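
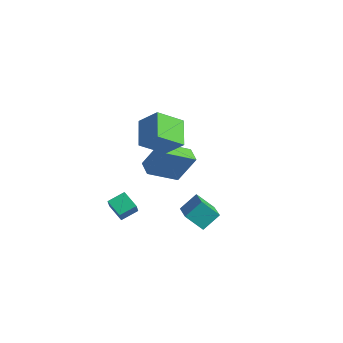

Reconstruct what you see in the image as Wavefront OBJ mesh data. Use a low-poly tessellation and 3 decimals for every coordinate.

v -4.031 -1.576 -1.449
v -3.397 -0.738 0.265
v -3.342 0.17 -2.558
v -2.708 1.008 -0.844
v -3.092 -2.028 -1.576
v -2.458 -1.19 0.138
v -2.403 -0.282 -2.685
v -1.769 0.556 -0.971
v -2.23 -1.43 2.455
v -2.83 -2.845 3.556
v -1.159 -1.017 3.571
v -1.76 -2.432 4.671
v -1 -2.548 1.689
v -1.601 -3.963 2.789
v 0.07 -2.135 2.804
v -0.53 -3.55 3.905
v 0.604 -1.566 -3.806
v -0.227 -2.162 -2.836
v 0.866 -0.558 -2.963
v 0.035 -1.155 -1.992
v 1.905 -2.405 -3.208
v 1.074 -3.002 -2.237
v 2.167 -1.398 -2.364
v 1.336 -1.994 -1.394
v -4.34 -3.822 -4.192
v -4.071 -2.774 -3.802
v -3.189 -3.941 -4.665
v -2.92 -2.894 -4.275
v -4.04 -4.206 -3.365
v -3.771 -3.159 -2.975
v -2.889 -4.326 -3.838
v -2.62 -3.278 -3.448
f 2 4 1
f 5 2 1
f 1 4 3
f 3 5 1
f 2 8 4
f 6 2 5
f 6 8 2
f 4 8 3
f 7 5 3
f 3 8 7
f 7 6 5
f 8 6 7
f 10 12 9
f 13 10 9
f 9 12 11
f 11 13 9
f 10 16 12
f 14 10 13
f 14 16 10
f 12 16 11
f 15 13 11
f 11 16 15
f 15 14 13
f 16 14 15
f 18 20 17
f 21 18 17
f 17 20 19
f 19 21 17
f 18 24 20
f 22 18 21
f 22 24 18
f 20 24 19
f 23 21 19
f 19 24 23
f 23 22 21
f 24 22 23
f 26 28 25
f 29 26 25
f 25 28 27
f 27 29 25
f 26 32 28
f 30 26 29
f 30 32 26
f 28 32 27
f 31 29 27
f 27 32 31
f 31 30 29
f 32 30 31



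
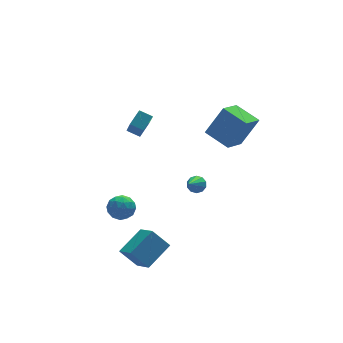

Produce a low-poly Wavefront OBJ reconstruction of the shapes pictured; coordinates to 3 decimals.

v -1.833 2.14 2.776
v -1.059 2.664 3.337
v -1.555 3.388 1.225
v -0.781 3.912 1.786
v -1.239 1.608 2.454
v -0.465 2.132 3.015
v -0.961 2.856 0.903
v -0.187 3.38 1.464
v -4.554 -4.665 -1.987
v -3.034 -3.969 -1.22
v -4.704 -3.357 -2.879
v -3.183 -2.661 -2.111
v -3.777 -5.259 -2.989
v -2.256 -4.563 -2.221
v -3.926 -3.951 -3.88
v -2.406 -3.255 -3.113
v 3.133 -1.74 2.398
v 1.935 -2.619 3.116
v 2.397 -0.344 2.881
v 1.2 -1.223 3.599
v 4.18 -1.777 4.101
v 2.983 -2.656 4.819
v 3.445 -0.381 4.584
v 2.247 -1.26 5.302
v -3.589 0.911 -2.452
v -3.2 1.486 -2.981
v -2.8 -0.126 -2.999
v -2.411 0.449 -3.528
v -2.262 0.477 -2.668
v -2.75 1.117 -2.33
v -3.25 0.243 -3.65
v -3.738 0.883 -3.312
v -2.991 1.073 -3.721
v -2.38 1.218 -3.115
v -3.62 0.142 -2.865
v -3.009 0.287 -2.259
v -3.464 1.289 -2.669
v -2.536 0.071 -3.311
v -2.449 0.087 -2.806
v -2.22 0.425 -3.117
v -3.199 1.073 -2.286
v -2.97 1.411 -2.597
v -2.419 0.818 -2.413
v -3.03 -0.051 -3.383
v -2.801 0.287 -3.694
v -3.78 0.935 -2.863
v -3.551 1.273 -3.174
v -3.581 0.542 -3.567
v -3.112 1.384 -3.415
v -2.648 0.775 -3.736
v -3.142 0.654 -3.807
v -3.428 1.03 -3.609
v -2.753 1.469 -3.058
v -2.289 0.86 -3.379
v -2.202 0.877 -2.874
v -2.489 1.253 -2.676
v -2.63 1.227 -3.493
v -3.711 0.5 -2.601
v -3.247 -0.109 -2.922
v -3.511 0.107 -3.304
v -3.798 0.483 -3.106
v -3.352 0.585 -2.244
v -2.888 -0.024 -2.565
v -2.572 0.33 -2.371
v -2.858 0.706 -2.173
v -3.37 0.133 -2.487
v 1.093 -0.393 -1.477
v 1.485 -0.301 -1.059
v 0.207 -1.307 -0.443
v 1.239 -0.041 -1.04
v 0.938 0.085 -1.187
v 0.696 0.028 -1.446
v 0.606 -0.19 -1.716
v 0.702 -0.485 -1.894
v 0.947 -0.745 -1.914
v 1.249 -0.871 -1.766
v 1.491 -0.814 -1.508
v 1.581 -0.596 -1.238
f 2 4 1
f 5 2 1
f 1 4 3
f 3 5 1
f 2 8 4
f 6 2 5
f 6 8 2
f 4 8 3
f 7 5 3
f 3 8 7
f 7 6 5
f 8 6 7
f 10 12 9
f 13 10 9
f 9 12 11
f 11 13 9
f 10 16 12
f 14 10 13
f 14 16 10
f 12 16 11
f 15 13 11
f 11 16 15
f 15 14 13
f 16 14 15
f 18 20 17
f 21 18 17
f 17 20 19
f 19 21 17
f 18 24 20
f 22 18 21
f 22 24 18
f 20 24 19
f 23 21 19
f 19 24 23
f 23 22 21
f 24 22 23
f 25 62 41
f 62 36 65
f 41 65 30
f 62 65 41
f 25 41 37
f 41 30 42
f 37 42 26
f 41 42 37
f 25 37 46
f 37 26 47
f 46 47 32
f 37 47 46
f 25 46 58
f 46 32 61
f 58 61 35
f 46 61 58
f 25 58 62
f 58 35 66
f 62 66 36
f 58 66 62
f 26 42 53
f 42 30 56
f 53 56 34
f 42 56 53
f 30 65 43
f 65 36 64
f 43 64 29
f 65 64 43
f 36 66 63
f 66 35 59
f 63 59 27
f 66 59 63
f 35 61 60
f 61 32 48
f 60 48 31
f 61 48 60
f 32 47 52
f 47 26 49
f 52 49 33
f 47 49 52
f 28 54 40
f 54 34 55
f 40 55 29
f 54 55 40
f 28 40 38
f 40 29 39
f 38 39 27
f 40 39 38
f 28 38 45
f 38 27 44
f 45 44 31
f 38 44 45
f 28 45 50
f 45 31 51
f 50 51 33
f 45 51 50
f 28 50 54
f 50 33 57
f 54 57 34
f 50 57 54
f 29 55 43
f 55 34 56
f 43 56 30
f 55 56 43
f 27 39 63
f 39 29 64
f 63 64 36
f 39 64 63
f 31 44 60
f 44 27 59
f 60 59 35
f 44 59 60
f 33 51 52
f 51 31 48
f 52 48 32
f 51 48 52
f 34 57 53
f 57 33 49
f 53 49 26
f 57 49 53
f 68 67 70
f 68 70 69
f 70 67 71
f 70 71 69
f 71 67 72
f 71 72 69
f 72 67 73
f 72 73 69
f 73 67 74
f 73 74 69
f 74 67 75
f 74 75 69
f 75 67 76
f 75 76 69
f 76 67 77
f 76 77 69
f 77 67 78
f 77 78 69
f 78 67 68
f 78 68 69



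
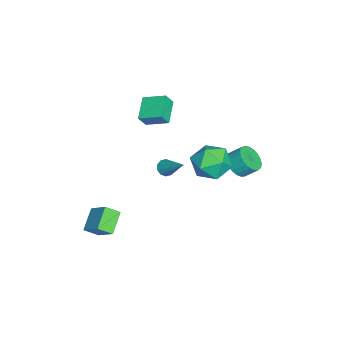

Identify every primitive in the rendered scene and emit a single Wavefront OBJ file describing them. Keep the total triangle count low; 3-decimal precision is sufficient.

v -4.617 -2.206 1.455
v -4.376 -0.858 1.989
v -3.161 -2.215 0.817
v -2.919 -0.867 1.352
v -4.281 -2.573 2.228
v -4.039 -1.225 2.763
v -2.824 -2.582 1.591
v -2.583 -1.234 2.125
v 1.071 -3.712 -3.548
v 1.296 -4.497 -2.989
v 1.863 -2.762 -2.531
v 2.087 -3.548 -1.972
v 2.313 -3.912 -4.328
v 2.537 -4.698 -3.769
v 3.104 -2.963 -3.311
v 3.329 -3.748 -2.752
v -1.586 -0.831 -1.447
v -1.213 -1.253 -1.361
v -0.594 0.311 -0.153
v -1.094 -1.055 -1.627
v -1.163 -0.771 -1.824
v -1.393 -0.51 -1.877
v -1.697 -0.372 -1.766
v -1.959 -0.408 -1.533
v -2.078 -0.606 -1.267
v -2.009 -0.89 -1.07
v -1.779 -1.151 -1.017
v -1.475 -1.289 -1.128
v 1.139 2.828 3.12
v 1.638 3.285 2.092
v 1.682 0.995 2.568
v 2.181 1.452 1.54
v 2.696 1.688 2.633
v 2.36 2.821 2.974
v 0.96 1.459 1.686
v 0.624 2.592 2.027
v 1.528 2.439 1.207
v 2.601 2.581 1.791
v 0.719 1.699 2.869
v 1.792 1.841 3.453
v -1.524 3.146 -0.546
v -0.678 2.965 -0.384
v -0.65 3.713 0.308
v -1.496 3.894 0.146
v -0.653 3.212 -0.653
v -0.625 3.96 0.04
v -0.778 3.448 -0.903
v -0.751 4.196 -0.21
v -1.033 3.632 -1.091
v -1.005 4.38 -0.398
v -1.372 3.732 -1.185
v -1.344 4.48 -0.492
v -1.737 3.73 -1.169
v -1.71 4.478 -0.476
v -2.066 3.628 -1.045
v -2.038 4.376 -0.352
v -2.301 3.442 -0.835
v -2.273 4.19 -0.142
v -2.401 3.205 -0.575
v -2.374 3.953 0.118
v -2.35 2.957 -0.31
v -2.323 3.706 0.383
v -2.156 2.743 -0.086
v -2.128 3.491 0.607
v -1.853 2.598 0.059
v -1.825 3.346 0.751
v -1.492 2.548 0.098
v -1.465 3.296 0.791
v -1.138 2.601 0.027
v -1.11 3.349 0.719
v -0.849 2.749 -0.144
v -0.822 3.497 0.549
f 2 4 1
f 5 2 1
f 1 4 3
f 3 5 1
f 2 8 4
f 6 2 5
f 6 8 2
f 4 8 3
f 7 5 3
f 3 8 7
f 7 6 5
f 8 6 7
f 10 12 9
f 13 10 9
f 9 12 11
f 11 13 9
f 10 16 12
f 14 10 13
f 14 16 10
f 12 16 11
f 15 13 11
f 11 16 15
f 15 14 13
f 16 14 15
f 18 17 20
f 18 20 19
f 20 17 21
f 20 21 19
f 21 17 22
f 21 22 19
f 22 17 23
f 22 23 19
f 23 17 24
f 23 24 19
f 24 17 25
f 24 25 19
f 25 17 26
f 25 26 19
f 26 17 27
f 26 27 19
f 27 17 28
f 27 28 19
f 28 17 18
f 28 18 19
f 29 40 34
f 29 34 30
f 29 30 36
f 29 36 39
f 29 39 40
f 30 34 38
f 34 40 33
f 40 39 31
f 39 36 35
f 36 30 37
f 32 38 33
f 32 33 31
f 32 31 35
f 32 35 37
f 32 37 38
f 33 38 34
f 31 33 40
f 35 31 39
f 37 35 36
f 38 37 30
f 42 41 45
f 42 45 43
f 43 45 46
f 43 46 44
f 45 41 47
f 45 47 46
f 46 47 48
f 46 48 44
f 47 41 49
f 47 49 48
f 48 49 50
f 48 50 44
f 49 41 51
f 49 51 50
f 50 51 52
f 50 52 44
f 51 41 53
f 51 53 52
f 52 53 54
f 52 54 44
f 53 41 55
f 53 55 54
f 54 55 56
f 54 56 44
f 55 41 57
f 55 57 56
f 56 57 58
f 56 58 44
f 57 41 59
f 57 59 58
f 58 59 60
f 58 60 44
f 59 41 61
f 59 61 60
f 60 61 62
f 60 62 44
f 61 41 63
f 61 63 62
f 62 63 64
f 62 64 44
f 63 41 65
f 63 65 64
f 64 65 66
f 64 66 44
f 65 41 67
f 65 67 66
f 66 67 68
f 66 68 44
f 67 41 69
f 67 69 68
f 68 69 70
f 68 70 44
f 69 41 71
f 69 71 70
f 70 71 72
f 70 72 44
f 71 41 42
f 71 42 72
f 72 42 43
f 72 43 44



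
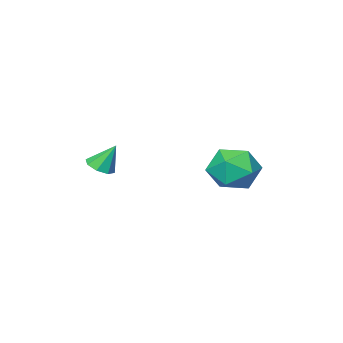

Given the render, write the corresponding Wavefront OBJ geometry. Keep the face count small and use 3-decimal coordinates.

v -1.401 1.893 -1.088
v -0.75 1.937 -1.872
v -0.37 0.883 -0.288
v 0.281 0.927 -1.072
v 0.129 1.749 -0.488
v -0.508 2.374 -0.982
v -0.612 0.446 -1.178
v -1.249 1.071 -1.672
v -0.262 1.043 -1.927
v 0.196 1.849 -1.501
v -1.316 0.971 -0.659
v -0.858 1.777 -0.233
v 3.588 -0.468 -0.515
v 3.897 -0.834 -0.246
v 3.252 -0.052 0.435
v 4.105 -0.477 -0.328
v 4.01 -0.115 -0.52
v 3.668 0.041 -0.709
v 3.279 -0.101 -0.785
v 3.071 -0.458 -0.702
v 3.166 -0.82 -0.51
v 3.508 -0.976 -0.321
f 1 12 6
f 1 6 2
f 1 2 8
f 1 8 11
f 1 11 12
f 2 6 10
f 6 12 5
f 12 11 3
f 11 8 7
f 8 2 9
f 4 10 5
f 4 5 3
f 4 3 7
f 4 7 9
f 4 9 10
f 5 10 6
f 3 5 12
f 7 3 11
f 9 7 8
f 10 9 2
f 14 13 16
f 14 16 15
f 16 13 17
f 16 17 15
f 17 13 18
f 17 18 15
f 18 13 19
f 18 19 15
f 19 13 20
f 19 20 15
f 20 13 21
f 20 21 15
f 21 13 22
f 21 22 15
f 22 13 14
f 22 14 15



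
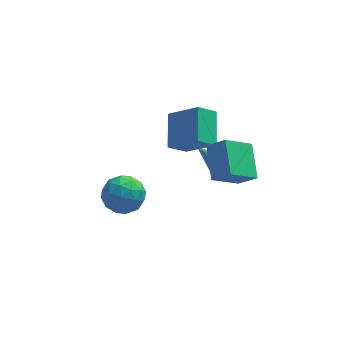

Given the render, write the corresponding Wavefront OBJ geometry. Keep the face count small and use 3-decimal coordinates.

v -2.088 0.676 -3.267
v -0.966 0.653 -3.744
v -2.074 -1.293 -3.136
v -0.952 -1.316 -3.613
v -1.129 -0.866 -2.494
v -1.138 0.351 -2.575
v -1.902 -0.991 -4.305
v -1.911 0.226 -4.386
v -0.851 -0.378 -4.386
v -0.373 -0.3 -3.266
v -2.667 -0.34 -3.614
v -2.189 -0.262 -2.494
v -1.528 0.837 -3.517
v -1.512 -1.477 -3.363
v -1.616 -1.212 -2.705
v -0.956 -1.226 -2.986
v -1.629 0.66 -2.829
v -0.97 0.646 -3.11
v -1.066 -0.246 -2.375
v -2.07 -1.286 -3.77
v -1.411 -1.3 -4.051
v -2.084 0.586 -3.894
v -1.424 0.572 -4.175
v -1.974 -0.394 -4.505
v -0.801 0.218 -4.175
v -0.793 -0.94 -4.098
v -1.351 -0.749 -4.505
v -1.357 -0.033 -4.552
v -0.52 0.263 -3.517
v -0.512 -0.894 -3.44
v -0.616 -0.629 -2.782
v -0.621 0.086 -2.829
v -0.453 -0.342 -3.894
v -2.528 0.254 -3.44
v -2.52 -0.903 -3.363
v -2.419 -0.726 -4.051
v -2.424 -0.011 -4.098
v -2.247 0.3 -2.782
v -2.239 -0.858 -2.705
v -1.683 -0.607 -2.328
v -1.689 0.109 -2.375
v -2.587 -0.298 -2.986
v 3.651 1.939 -3.663
v 4.028 1.515 -3.188
v 2.329 2.361 -2.237
v 4.166 1.812 -3.147
v 4.203 2.133 -3.209
v 4.129 2.416 -3.36
v 3.962 2.605 -3.572
v 3.732 2.662 -3.801
v 3.487 2.576 -4.003
v 3.274 2.363 -4.138
v 3.136 2.067 -4.179
v 3.1 1.746 -4.117
v 3.173 1.463 -3.966
v 3.341 1.274 -3.754
v 3.57 1.217 -3.525
v 3.816 1.303 -3.323
v 2.239 -0.424 1.098
v 2.316 1.371 2.105
v 0.755 0.364 -0.195
v 0.832 2.16 0.812
v 3.188 0 0.268
v 3.265 1.796 1.275
v 1.704 0.789 -1.025
v 1.781 2.584 -0.018
v 2.689 -4.441 2.023
v 3.569 -4.795 2.806
v 2.525 -2.701 2.995
v 3.405 -3.055 3.778
v 4.035 -3.665 0.862
v 4.915 -4.019 1.645
v 3.871 -1.925 1.834
v 4.751 -2.279 2.617
f 1 38 17
f 38 12 41
f 17 41 6
f 38 41 17
f 1 17 13
f 17 6 18
f 13 18 2
f 17 18 13
f 1 13 22
f 13 2 23
f 22 23 8
f 13 23 22
f 1 22 34
f 22 8 37
f 34 37 11
f 22 37 34
f 1 34 38
f 34 11 42
f 38 42 12
f 34 42 38
f 2 18 29
f 18 6 32
f 29 32 10
f 18 32 29
f 6 41 19
f 41 12 40
f 19 40 5
f 41 40 19
f 12 42 39
f 42 11 35
f 39 35 3
f 42 35 39
f 11 37 36
f 37 8 24
f 36 24 7
f 37 24 36
f 8 23 28
f 23 2 25
f 28 25 9
f 23 25 28
f 4 30 16
f 30 10 31
f 16 31 5
f 30 31 16
f 4 16 14
f 16 5 15
f 14 15 3
f 16 15 14
f 4 14 21
f 14 3 20
f 21 20 7
f 14 20 21
f 4 21 26
f 21 7 27
f 26 27 9
f 21 27 26
f 4 26 30
f 26 9 33
f 30 33 10
f 26 33 30
f 5 31 19
f 31 10 32
f 19 32 6
f 31 32 19
f 3 15 39
f 15 5 40
f 39 40 12
f 15 40 39
f 7 20 36
f 20 3 35
f 36 35 11
f 20 35 36
f 9 27 28
f 27 7 24
f 28 24 8
f 27 24 28
f 10 33 29
f 33 9 25
f 29 25 2
f 33 25 29
f 44 43 46
f 44 46 45
f 46 43 47
f 46 47 45
f 47 43 48
f 47 48 45
f 48 43 49
f 48 49 45
f 49 43 50
f 49 50 45
f 50 43 51
f 50 51 45
f 51 43 52
f 51 52 45
f 52 43 53
f 52 53 45
f 53 43 54
f 53 54 45
f 54 43 55
f 54 55 45
f 55 43 56
f 55 56 45
f 56 43 57
f 56 57 45
f 57 43 58
f 57 58 45
f 58 43 44
f 58 44 45
f 60 62 59
f 63 60 59
f 59 62 61
f 61 63 59
f 60 66 62
f 64 60 63
f 64 66 60
f 62 66 61
f 65 63 61
f 61 66 65
f 65 64 63
f 66 64 65
f 68 70 67
f 71 68 67
f 67 70 69
f 69 71 67
f 68 74 70
f 72 68 71
f 72 74 68
f 70 74 69
f 73 71 69
f 69 74 73
f 73 72 71
f 74 72 73



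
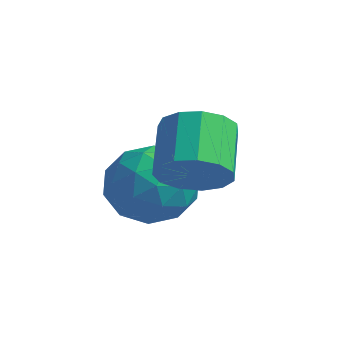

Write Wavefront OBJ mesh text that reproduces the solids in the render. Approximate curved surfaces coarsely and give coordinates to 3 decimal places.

v -0.957 2.939 -4.123
v 0.061 2.997 -4.419
v -0.541 1.783 -2.921
v 0.477 1.841 -3.217
v 0.017 2.667 -2.733
v -0.24 3.381 -3.476
v -0.24 1.399 -3.864
v -0.497 2.113 -4.607
v 0.504 2.045 -4.259
v 0.663 2.829 -3.561
v -1.143 1.951 -3.779
v -0.984 2.735 -3.081
v -0.485 3.069 -4.376
v 0.005 1.711 -2.964
v -0.266 2.196 -2.679
v 0.333 2.23 -2.853
v -0.662 3.295 -3.822
v -0.063 3.329 -3.996
v -0.089 3.136 -3.006
v -0.417 1.451 -3.344
v 0.182 1.485 -3.518
v -0.813 2.55 -4.487
v -0.214 2.584 -4.661
v -0.391 1.644 -4.334
v 0.374 2.544 -4.457
v 0.619 1.865 -3.75
v 0.198 1.605 -4.13
v 0.046 2.024 -4.567
v 0.468 3.005 -4.046
v 0.712 2.325 -3.34
v 0.442 2.811 -3.055
v 0.291 3.231 -3.492
v 0.728 2.445 -3.952
v -1.192 2.455 -4
v -0.948 1.775 -3.294
v -0.771 1.549 -3.848
v -0.922 1.969 -4.285
v -1.099 2.915 -3.59
v -0.854 2.236 -2.883
v -0.526 2.756 -2.773
v -0.678 3.175 -3.21
v -1.208 2.335 -3.388
v 1.23 2.129 -2.739
v 1.918 2.528 -2.536
v 1.177 3.41 -1.759
v 0.49 3.011 -1.961
v 1.757 2.73 -2.919
v 1.016 3.613 -2.142
v 1.43 2.742 -3.245
v 0.689 3.625 -2.468
v 1.039 2.559 -3.41
v 0.298 3.442 -2.633
v 0.709 2.239 -3.361
v -0.032 3.122 -2.584
v 0.544 1.884 -3.115
v -0.197 2.767 -2.338
v 0.598 1.607 -2.75
v -0.143 2.49 -1.972
v 0.852 1.496 -2.38
v 0.111 2.378 -1.603
v 1.226 1.585 -2.125
v 0.485 2.468 -1.348
v 1.602 1.847 -2.064
v 0.861 2.73 -1.287
v 1.86 2.198 -2.218
v 1.119 3.081 -1.441
f 1 38 17
f 38 12 41
f 17 41 6
f 38 41 17
f 1 17 13
f 17 6 18
f 13 18 2
f 17 18 13
f 1 13 22
f 13 2 23
f 22 23 8
f 13 23 22
f 1 22 34
f 22 8 37
f 34 37 11
f 22 37 34
f 1 34 38
f 34 11 42
f 38 42 12
f 34 42 38
f 2 18 29
f 18 6 32
f 29 32 10
f 18 32 29
f 6 41 19
f 41 12 40
f 19 40 5
f 41 40 19
f 12 42 39
f 42 11 35
f 39 35 3
f 42 35 39
f 11 37 36
f 37 8 24
f 36 24 7
f 37 24 36
f 8 23 28
f 23 2 25
f 28 25 9
f 23 25 28
f 4 30 16
f 30 10 31
f 16 31 5
f 30 31 16
f 4 16 14
f 16 5 15
f 14 15 3
f 16 15 14
f 4 14 21
f 14 3 20
f 21 20 7
f 14 20 21
f 4 21 26
f 21 7 27
f 26 27 9
f 21 27 26
f 4 26 30
f 26 9 33
f 30 33 10
f 26 33 30
f 5 31 19
f 31 10 32
f 19 32 6
f 31 32 19
f 3 15 39
f 15 5 40
f 39 40 12
f 15 40 39
f 7 20 36
f 20 3 35
f 36 35 11
f 20 35 36
f 9 27 28
f 27 7 24
f 28 24 8
f 27 24 28
f 10 33 29
f 33 9 25
f 29 25 2
f 33 25 29
f 44 43 47
f 44 47 45
f 45 47 48
f 45 48 46
f 47 43 49
f 47 49 48
f 48 49 50
f 48 50 46
f 49 43 51
f 49 51 50
f 50 51 52
f 50 52 46
f 51 43 53
f 51 53 52
f 52 53 54
f 52 54 46
f 53 43 55
f 53 55 54
f 54 55 56
f 54 56 46
f 55 43 57
f 55 57 56
f 56 57 58
f 56 58 46
f 57 43 59
f 57 59 58
f 58 59 60
f 58 60 46
f 59 43 61
f 59 61 60
f 60 61 62
f 60 62 46
f 61 43 63
f 61 63 62
f 62 63 64
f 62 64 46
f 63 43 65
f 63 65 64
f 64 65 66
f 64 66 46
f 65 43 44
f 65 44 66
f 66 44 45
f 66 45 46



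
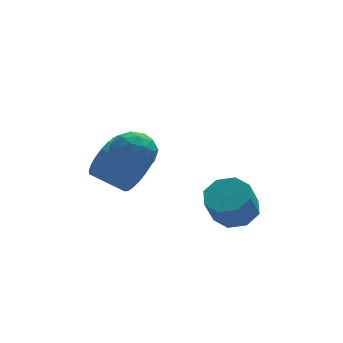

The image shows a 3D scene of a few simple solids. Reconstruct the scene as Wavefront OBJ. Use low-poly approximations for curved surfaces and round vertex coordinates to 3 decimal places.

v -1.925 2.596 -2.018
v -1.356 2.844 -1.171
v -2.506 3.792 -0.676
v -3.075 3.544 -1.522
v -1.229 3.148 -1.458
v -2.379 4.096 -0.962
v -1.223 3.357 -1.841
v -2.372 4.304 -1.346
v -1.338 3.434 -2.256
v -2.487 4.381 -1.76
v -1.554 3.366 -2.629
v -2.704 4.313 -2.133
v -1.835 3.165 -2.896
v -2.985 4.112 -2.4
v -2.131 2.866 -3.011
v -3.281 3.813 -2.516
v -2.392 2.52 -2.955
v -3.542 3.467 -2.46
v -2.572 2.187 -2.737
v -3.722 3.135 -2.241
v -2.64 1.926 -2.394
v -3.79 2.873 -1.899
v -2.584 1.78 -1.986
v -3.734 2.727 -1.491
v -2.415 1.775 -1.584
v -3.565 2.722 -1.088
v -2.161 1.912 -1.257
v -3.31 2.86 -0.761
v -1.866 2.168 -1.061
v -3.015 3.115 -0.565
v -1.581 2.498 -1.031
v -2.731 3.445 -0.535
v 1.515 1.52 -3.914
v 1.993 2.206 -3.464
v 1.524 1.726 -2.235
v 1.045 1.04 -2.686
v 1.318 2.409 -3.643
v 0.849 1.929 -2.414
v 0.758 2.091 -3.98
v 0.289 1.611 -2.752
v 0.641 1.438 -4.28
v 0.172 0.959 -3.051
v 1.036 0.834 -4.365
v 0.567 0.354 -3.136
v 1.711 0.631 -4.186
v 1.242 0.151 -2.957
v 2.271 0.949 -3.848
v 1.802 0.469 -2.62
v 2.388 1.601 -3.549
v 1.919 1.122 -2.32
v -3.274 0.748 0.369
v -2.463 0.7 -0.117
v -2.757 -0.32 1.337
v -1.946 -0.368 0.851
v -2.152 0.407 1.353
v -2.471 1.067 0.755
v -2.749 -0.687 0.465
v -3.068 -0.027 -0.133
v -2.139 -0.187 -0.058
v -1.77 0.489 0.492
v -3.45 -0.109 0.728
v -3.081 0.567 1.278
v -2.914 0.818 0.041
v -2.306 -0.438 1.179
v -2.427 0.018 1.474
v -1.95 -0.01 1.189
v -2.919 1.034 0.554
v -2.442 1.005 0.268
v -2.259 0.833 1.132
v -2.778 -0.625 0.952
v -2.301 -0.654 0.666
v -3.27 0.39 0.031
v -2.793 0.362 -0.254
v -2.961 -0.453 0.088
v -2.247 0.268 -0.21
v -1.943 -0.36 0.359
v -2.415 -0.547 0.132
v -2.602 -0.159 -0.219
v -2.03 0.666 0.113
v -1.726 0.038 0.682
v -1.847 0.494 0.977
v -2.034 0.882 0.626
v -1.839 0.144 0.148
v -3.494 0.342 0.538
v -3.19 -0.286 1.107
v -3.186 -0.502 0.594
v -3.373 -0.114 0.243
v -3.277 0.74 0.861
v -2.973 0.112 1.43
v -2.618 0.539 1.439
v -2.805 0.927 1.088
v -3.381 0.236 1.072
f 2 1 5
f 2 5 3
f 3 5 6
f 3 6 4
f 5 1 7
f 5 7 6
f 6 7 8
f 6 8 4
f 7 1 9
f 7 9 8
f 8 9 10
f 8 10 4
f 9 1 11
f 9 11 10
f 10 11 12
f 10 12 4
f 11 1 13
f 11 13 12
f 12 13 14
f 12 14 4
f 13 1 15
f 13 15 14
f 14 15 16
f 14 16 4
f 15 1 17
f 15 17 16
f 16 17 18
f 16 18 4
f 17 1 19
f 17 19 18
f 18 19 20
f 18 20 4
f 19 1 21
f 19 21 20
f 20 21 22
f 20 22 4
f 21 1 23
f 21 23 22
f 22 23 24
f 22 24 4
f 23 1 25
f 23 25 24
f 24 25 26
f 24 26 4
f 25 1 27
f 25 27 26
f 26 27 28
f 26 28 4
f 27 1 29
f 27 29 28
f 28 29 30
f 28 30 4
f 29 1 31
f 29 31 30
f 30 31 32
f 30 32 4
f 31 1 2
f 31 2 32
f 32 2 3
f 32 3 4
f 34 33 37
f 34 37 35
f 35 37 38
f 35 38 36
f 37 33 39
f 37 39 38
f 38 39 40
f 38 40 36
f 39 33 41
f 39 41 40
f 40 41 42
f 40 42 36
f 41 33 43
f 41 43 42
f 42 43 44
f 42 44 36
f 43 33 45
f 43 45 44
f 44 45 46
f 44 46 36
f 45 33 47
f 45 47 46
f 46 47 48
f 46 48 36
f 47 33 49
f 47 49 48
f 48 49 50
f 48 50 36
f 49 33 34
f 49 34 50
f 50 34 35
f 50 35 36
f 51 88 67
f 88 62 91
f 67 91 56
f 88 91 67
f 51 67 63
f 67 56 68
f 63 68 52
f 67 68 63
f 51 63 72
f 63 52 73
f 72 73 58
f 63 73 72
f 51 72 84
f 72 58 87
f 84 87 61
f 72 87 84
f 51 84 88
f 84 61 92
f 88 92 62
f 84 92 88
f 52 68 79
f 68 56 82
f 79 82 60
f 68 82 79
f 56 91 69
f 91 62 90
f 69 90 55
f 91 90 69
f 62 92 89
f 92 61 85
f 89 85 53
f 92 85 89
f 61 87 86
f 87 58 74
f 86 74 57
f 87 74 86
f 58 73 78
f 73 52 75
f 78 75 59
f 73 75 78
f 54 80 66
f 80 60 81
f 66 81 55
f 80 81 66
f 54 66 64
f 66 55 65
f 64 65 53
f 66 65 64
f 54 64 71
f 64 53 70
f 71 70 57
f 64 70 71
f 54 71 76
f 71 57 77
f 76 77 59
f 71 77 76
f 54 76 80
f 76 59 83
f 80 83 60
f 76 83 80
f 55 81 69
f 81 60 82
f 69 82 56
f 81 82 69
f 53 65 89
f 65 55 90
f 89 90 62
f 65 90 89
f 57 70 86
f 70 53 85
f 86 85 61
f 70 85 86
f 59 77 78
f 77 57 74
f 78 74 58
f 77 74 78
f 60 83 79
f 83 59 75
f 79 75 52
f 83 75 79



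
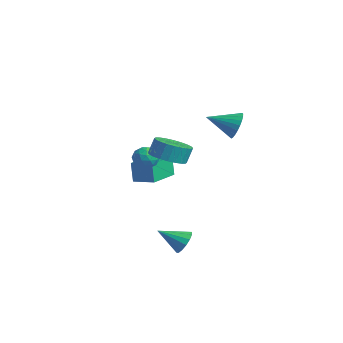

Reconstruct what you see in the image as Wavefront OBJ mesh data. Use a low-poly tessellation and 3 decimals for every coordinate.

v -2.881 0.21 0.472
v -2.4 0.133 -0.121
v -2.82 -1.013 0.681
v -2.339 -1.09 0.088
v -2.108 -0.729 0.725
v -2.146 0.027 0.596
v -3.074 -0.907 -0.036
v -3.112 -0.151 -0.165
v -2.519 -0.557 -0.435
v -1.922 -0.447 0.035
v -3.298 -0.433 0.525
v -2.701 -0.323 0.995
v -2.646 0.279 0.157
v -2.574 -1.159 0.403
v -2.438 -0.946 0.777
v -2.156 -0.992 0.428
v -2.497 0.216 0.578
v -2.214 0.171 0.23
v -2.042 -0.335 0.727
v -3.006 -1.051 0.33
v -2.723 -1.096 -0.018
v -3.064 0.112 0.132
v -2.782 0.066 -0.217
v -3.178 -0.545 -0.167
v -2.433 -0.172 -0.376
v -2.397 -0.891 -0.253
v -2.829 -0.784 -0.326
v -2.852 -0.339 -0.401
v -2.082 -0.108 -0.1
v -2.046 -0.826 0.023
v -1.911 -0.614 0.397
v -1.933 -0.17 0.322
v -2.152 -0.513 -0.284
v -3.174 -0.054 0.537
v -3.138 -0.772 0.66
v -3.287 -0.71 0.238
v -3.309 -0.266 0.163
v -2.823 0.011 0.813
v -2.787 -0.708 0.936
v -2.368 -0.541 0.961
v -2.391 -0.096 0.886
v -3.068 -0.367 0.844
v 3.051 -1.844 -2.98
v 3.702 -2.17 -2.765
v 2.249 -2.916 -2.18
v 3.625 -1.904 -2.486
v 3.393 -1.621 -2.34
v 3.07 -1.399 -2.365
v 2.742 -1.295 -2.555
v 2.496 -1.339 -2.859
v 2.399 -1.517 -3.196
v 2.476 -1.784 -3.475
v 2.708 -2.066 -3.621
v 3.031 -2.289 -3.596
v 3.36 -2.392 -3.406
v 3.605 -2.349 -3.102
v -1.431 0.136 0.601
v -0.53 0.658 0.404
v -0.567 1.085 1.362
v -1.469 0.564 1.559
v -0.811 0.93 0.271
v -0.848 1.357 1.23
v -1.187 1.082 0.189
v -1.224 1.509 1.147
v -1.6 1.09 0.169
v -1.637 1.517 1.128
v -1.987 0.953 0.215
v -2.025 1.38 1.174
v -2.29 0.691 0.32
v -2.327 1.118 1.279
v -2.462 0.345 0.468
v -2.499 0.772 1.426
v -2.477 -0.033 0.635
v -2.515 0.394 1.594
v -2.333 -0.385 0.798
v -2.37 0.042 1.756
v -2.052 -0.657 0.93
v -2.089 -0.23 1.889
v -1.676 -0.809 1.013
v -1.713 -0.382 1.971
v -1.263 -0.817 1.032
v -1.3 -0.39 1.991
v -0.875 -0.68 0.986
v -0.913 -0.253 1.945
v -0.573 -0.418 0.881
v -0.61 0.009 1.84
v -0.401 -0.072 0.734
v -0.438 0.355 1.692
v -0.385 0.306 0.566
v -0.423 0.733 1.525
v 1.202 2.655 3.334
v 1.796 2.542 3.973
v 0.298 1.365 3.946
v 1.58 2.763 4.121
v 1.307 2.968 4.15
v 1.017 3.126 4.054
v 0.755 3.212 3.849
v 0.562 3.213 3.566
v 0.466 3.129 3.247
v 0.481 2.973 2.941
v 0.607 2.769 2.696
v 0.823 2.547 2.547
v 1.097 2.342 2.519
v 1.387 2.185 2.614
v 1.648 2.099 2.819
v 1.842 2.098 3.103
v 1.938 2.181 3.422
v 1.922 2.337 3.727
v -3.751 -0.507 -1.975
v -4.066 -0.432 -0.737
v -4.654 1.38 -2.318
v -4.97 1.455 -1.08
v -2.61 0.085 -1.72
v -2.926 0.16 -0.482
v -3.514 1.972 -2.063
v -3.829 2.047 -0.825
f 1 38 17
f 38 12 41
f 17 41 6
f 38 41 17
f 1 17 13
f 17 6 18
f 13 18 2
f 17 18 13
f 1 13 22
f 13 2 23
f 22 23 8
f 13 23 22
f 1 22 34
f 22 8 37
f 34 37 11
f 22 37 34
f 1 34 38
f 34 11 42
f 38 42 12
f 34 42 38
f 2 18 29
f 18 6 32
f 29 32 10
f 18 32 29
f 6 41 19
f 41 12 40
f 19 40 5
f 41 40 19
f 12 42 39
f 42 11 35
f 39 35 3
f 42 35 39
f 11 37 36
f 37 8 24
f 36 24 7
f 37 24 36
f 8 23 28
f 23 2 25
f 28 25 9
f 23 25 28
f 4 30 16
f 30 10 31
f 16 31 5
f 30 31 16
f 4 16 14
f 16 5 15
f 14 15 3
f 16 15 14
f 4 14 21
f 14 3 20
f 21 20 7
f 14 20 21
f 4 21 26
f 21 7 27
f 26 27 9
f 21 27 26
f 4 26 30
f 26 9 33
f 30 33 10
f 26 33 30
f 5 31 19
f 31 10 32
f 19 32 6
f 31 32 19
f 3 15 39
f 15 5 40
f 39 40 12
f 15 40 39
f 7 20 36
f 20 3 35
f 36 35 11
f 20 35 36
f 9 27 28
f 27 7 24
f 28 24 8
f 27 24 28
f 10 33 29
f 33 9 25
f 29 25 2
f 33 25 29
f 44 43 46
f 44 46 45
f 46 43 47
f 46 47 45
f 47 43 48
f 47 48 45
f 48 43 49
f 48 49 45
f 49 43 50
f 49 50 45
f 50 43 51
f 50 51 45
f 51 43 52
f 51 52 45
f 52 43 53
f 52 53 45
f 53 43 54
f 53 54 45
f 54 43 55
f 54 55 45
f 55 43 56
f 55 56 45
f 56 43 44
f 56 44 45
f 58 57 61
f 58 61 59
f 59 61 62
f 59 62 60
f 61 57 63
f 61 63 62
f 62 63 64
f 62 64 60
f 63 57 65
f 63 65 64
f 64 65 66
f 64 66 60
f 65 57 67
f 65 67 66
f 66 67 68
f 66 68 60
f 67 57 69
f 67 69 68
f 68 69 70
f 68 70 60
f 69 57 71
f 69 71 70
f 70 71 72
f 70 72 60
f 71 57 73
f 71 73 72
f 72 73 74
f 72 74 60
f 73 57 75
f 73 75 74
f 74 75 76
f 74 76 60
f 75 57 77
f 75 77 76
f 76 77 78
f 76 78 60
f 77 57 79
f 77 79 78
f 78 79 80
f 78 80 60
f 79 57 81
f 79 81 80
f 80 81 82
f 80 82 60
f 81 57 83
f 81 83 82
f 82 83 84
f 82 84 60
f 83 57 85
f 83 85 84
f 84 85 86
f 84 86 60
f 85 57 87
f 85 87 86
f 86 87 88
f 86 88 60
f 87 57 89
f 87 89 88
f 88 89 90
f 88 90 60
f 89 57 58
f 89 58 90
f 90 58 59
f 90 59 60
f 92 91 94
f 92 94 93
f 94 91 95
f 94 95 93
f 95 91 96
f 95 96 93
f 96 91 97
f 96 97 93
f 97 91 98
f 97 98 93
f 98 91 99
f 98 99 93
f 99 91 100
f 99 100 93
f 100 91 101
f 100 101 93
f 101 91 102
f 101 102 93
f 102 91 103
f 102 103 93
f 103 91 104
f 103 104 93
f 104 91 105
f 104 105 93
f 105 91 106
f 105 106 93
f 106 91 107
f 106 107 93
f 107 91 108
f 107 108 93
f 108 91 92
f 108 92 93
f 110 112 109
f 113 110 109
f 109 112 111
f 111 113 109
f 110 116 112
f 114 110 113
f 114 116 110
f 112 116 111
f 115 113 111
f 111 116 115
f 115 114 113
f 116 114 115



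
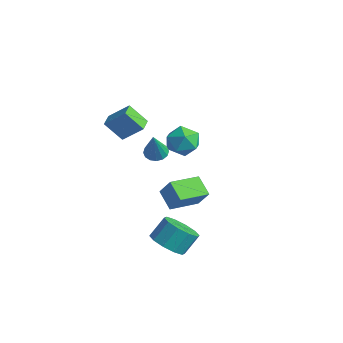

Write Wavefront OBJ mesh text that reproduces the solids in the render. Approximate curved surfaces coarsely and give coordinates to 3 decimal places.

v -2.137 1.183 0.269
v -1.563 0.554 -0.416
v -3.617 0.326 -0.184
v -3.043 -0.303 -0.869
v -2.909 -0.408 0.211
v -1.995 0.122 0.491
v -3.185 0.758 -1.091
v -2.271 1.288 -0.811
v -2.21 0.291 -1.257
v -2.04 -0.429 -0.452
v -3.14 1.309 -0.148
v -2.97 0.589 0.657
v -2.436 -4.873 3.329
v -1.525 -4.18 4.345
v -3.001 -4.173 3.359
v -2.091 -3.48 4.374
v -1.709 -4.24 2.246
v -0.799 -3.547 3.261
v -2.275 -3.54 2.275
v -1.364 -2.847 3.291
v 2.187 -4.338 -3.719
v 2.876 -3.722 -4.297
v 2.962 -2.825 -3.239
v 2.273 -3.442 -2.661
v 2.249 -3.511 -4.426
v 2.335 -2.614 -3.367
v 1.599 -3.615 -4.284
v 1.685 -2.718 -3.226
v 1.173 -3.996 -3.927
v 1.259 -3.099 -2.868
v 1.135 -4.508 -3.49
v 1.221 -3.611 -2.432
v 1.498 -4.955 -3.141
v 1.584 -4.058 -2.083
v 2.125 -5.166 -3.013
v 2.211 -4.269 -1.954
v 2.775 -5.062 -3.154
v 2.861 -4.165 -2.096
v 3.201 -4.681 -3.512
v 3.287 -3.784 -2.453
v 3.239 -4.169 -3.948
v 3.325 -3.272 -2.89
v 1.125 -3.334 -2.025
v 0.028 -3.158 -1.331
v 1.219 -1.513 -2.338
v 0.122 -1.337 -1.644
v 1.838 -3.183 -0.936
v 0.741 -3.007 -0.242
v 1.932 -1.362 -1.249
v 0.835 -1.186 -0.555
v -1.57 -2.156 0.479
v -0.93 -2.193 0.253
v -0.99 -2.784 2.221
v -0.962 -1.867 0.381
v -1.157 -1.618 0.536
v -1.462 -1.513 0.676
v -1.797 -1.58 0.763
v -2.07 -1.802 0.774
v -2.21 -2.118 0.706
v -2.178 -2.444 0.578
v -1.983 -2.693 0.423
v -1.677 -2.798 0.283
v -1.343 -2.731 0.196
v -1.069 -2.509 0.185
f 1 12 6
f 1 6 2
f 1 2 8
f 1 8 11
f 1 11 12
f 2 6 10
f 6 12 5
f 12 11 3
f 11 8 7
f 8 2 9
f 4 10 5
f 4 5 3
f 4 3 7
f 4 7 9
f 4 9 10
f 5 10 6
f 3 5 12
f 7 3 11
f 9 7 8
f 10 9 2
f 14 16 13
f 17 14 13
f 13 16 15
f 15 17 13
f 14 20 16
f 18 14 17
f 18 20 14
f 16 20 15
f 19 17 15
f 15 20 19
f 19 18 17
f 20 18 19
f 22 21 25
f 22 25 23
f 23 25 26
f 23 26 24
f 25 21 27
f 25 27 26
f 26 27 28
f 26 28 24
f 27 21 29
f 27 29 28
f 28 29 30
f 28 30 24
f 29 21 31
f 29 31 30
f 30 31 32
f 30 32 24
f 31 21 33
f 31 33 32
f 32 33 34
f 32 34 24
f 33 21 35
f 33 35 34
f 34 35 36
f 34 36 24
f 35 21 37
f 35 37 36
f 36 37 38
f 36 38 24
f 37 21 39
f 37 39 38
f 38 39 40
f 38 40 24
f 39 21 41
f 39 41 40
f 40 41 42
f 40 42 24
f 41 21 22
f 41 22 42
f 42 22 23
f 42 23 24
f 44 46 43
f 47 44 43
f 43 46 45
f 45 47 43
f 44 50 46
f 48 44 47
f 48 50 44
f 46 50 45
f 49 47 45
f 45 50 49
f 49 48 47
f 50 48 49
f 52 51 54
f 52 54 53
f 54 51 55
f 54 55 53
f 55 51 56
f 55 56 53
f 56 51 57
f 56 57 53
f 57 51 58
f 57 58 53
f 58 51 59
f 58 59 53
f 59 51 60
f 59 60 53
f 60 51 61
f 60 61 53
f 61 51 62
f 61 62 53
f 62 51 63
f 62 63 53
f 63 51 64
f 63 64 53
f 64 51 52
f 64 52 53



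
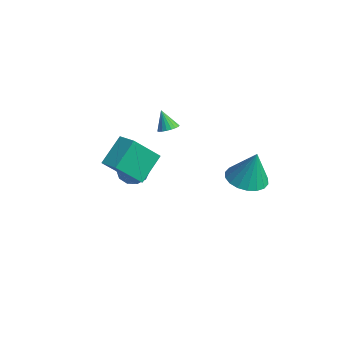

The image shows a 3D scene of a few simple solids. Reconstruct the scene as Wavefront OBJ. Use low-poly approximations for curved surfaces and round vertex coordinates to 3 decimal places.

v -1.418 -5.096 1.166
v -1.948 -3.846 2.348
v -1.505 -3.646 -0.406
v -2.035 -2.396 0.776
v -0.425 -4.844 1.344
v -0.955 -3.594 2.526
v -0.512 -3.394 -0.228
v -1.042 -2.144 0.954
v -3.718 -2.286 -1.616
v -3.41 -1.937 -0.903
v -2.77 -3.283 -1.537
v -2.462 -2.934 -0.824
v -3.231 -3.301 -0.821
v -3.816 -2.684 -0.87
v -2.364 -2.536 -1.57
v -2.949 -1.919 -1.619
v -2.573 -2.091 -0.875
v -3.109 -2.564 -0.412
v -3.071 -2.656 -2.028
v -3.607 -3.129 -1.565
v -3.647 -2.024 -1.266
v -2.533 -3.196 -1.174
v -2.985 -3.412 -1.172
v -2.804 -3.206 -0.753
v -3.886 -2.463 -1.247
v -3.705 -2.258 -0.828
v -3.6 -3.06 -0.779
v -2.475 -2.962 -1.612
v -2.294 -2.757 -1.193
v -3.376 -2.014 -1.687
v -3.195 -1.808 -1.268
v -2.58 -2.16 -1.661
v -2.974 -1.909 -0.831
v -2.417 -2.495 -0.784
v -2.359 -2.261 -1.223
v -2.703 -1.899 -1.252
v -3.289 -2.187 -0.558
v -2.732 -2.773 -0.512
v -3.184 -2.989 -0.51
v -3.528 -2.626 -0.539
v -2.797 -2.278 -0.542
v -3.448 -2.447 -1.928
v -2.891 -3.033 -1.882
v -2.652 -2.594 -1.901
v -2.996 -2.231 -1.93
v -3.763 -2.725 -1.656
v -3.206 -3.311 -1.609
v -3.477 -3.321 -1.188
v -3.821 -2.959 -1.217
v -3.383 -2.942 -1.898
v 3.053 0.251 1.08
v 3.974 -0.253 0.939
v 3.487 0.529 2.92
v 4.085 0.196 0.845
v 3.991 0.655 0.798
v 3.711 1.035 0.807
v 3.301 1.26 0.87
v 2.842 1.285 0.974
v 2.424 1.105 1.1
v 2.131 0.756 1.222
v 2.021 0.307 1.316
v 2.114 -0.153 1.363
v 2.394 -0.533 1.354
v 2.804 -0.757 1.291
v 3.263 -0.782 1.187
v 3.681 -0.602 1.061
v -1.359 -1.545 2.557
v -1.066 -2.014 2.64
v -1.861 -1.675 3.583
v -0.925 -1.852 2.73
v -0.859 -1.637 2.789
v -0.879 -1.406 2.809
v -0.983 -1.199 2.784
v -1.151 -1.052 2.721
v -1.356 -0.99 2.629
v -1.561 -1.024 2.524
v -1.732 -1.148 2.425
v -1.838 -1.341 2.349
v -1.861 -1.569 2.309
v -1.798 -1.793 2.311
v -1.658 -1.974 2.356
v -1.467 -2.081 2.436
v -1.258 -2.095 2.536
f 2 4 1
f 5 2 1
f 1 4 3
f 3 5 1
f 2 8 4
f 6 2 5
f 6 8 2
f 4 8 3
f 7 5 3
f 3 8 7
f 7 6 5
f 8 6 7
f 9 46 25
f 46 20 49
f 25 49 14
f 46 49 25
f 9 25 21
f 25 14 26
f 21 26 10
f 25 26 21
f 9 21 30
f 21 10 31
f 30 31 16
f 21 31 30
f 9 30 42
f 30 16 45
f 42 45 19
f 30 45 42
f 9 42 46
f 42 19 50
f 46 50 20
f 42 50 46
f 10 26 37
f 26 14 40
f 37 40 18
f 26 40 37
f 14 49 27
f 49 20 48
f 27 48 13
f 49 48 27
f 20 50 47
f 50 19 43
f 47 43 11
f 50 43 47
f 19 45 44
f 45 16 32
f 44 32 15
f 45 32 44
f 16 31 36
f 31 10 33
f 36 33 17
f 31 33 36
f 12 38 24
f 38 18 39
f 24 39 13
f 38 39 24
f 12 24 22
f 24 13 23
f 22 23 11
f 24 23 22
f 12 22 29
f 22 11 28
f 29 28 15
f 22 28 29
f 12 29 34
f 29 15 35
f 34 35 17
f 29 35 34
f 12 34 38
f 34 17 41
f 38 41 18
f 34 41 38
f 13 39 27
f 39 18 40
f 27 40 14
f 39 40 27
f 11 23 47
f 23 13 48
f 47 48 20
f 23 48 47
f 15 28 44
f 28 11 43
f 44 43 19
f 28 43 44
f 17 35 36
f 35 15 32
f 36 32 16
f 35 32 36
f 18 41 37
f 41 17 33
f 37 33 10
f 41 33 37
f 52 51 54
f 52 54 53
f 54 51 55
f 54 55 53
f 55 51 56
f 55 56 53
f 56 51 57
f 56 57 53
f 57 51 58
f 57 58 53
f 58 51 59
f 58 59 53
f 59 51 60
f 59 60 53
f 60 51 61
f 60 61 53
f 61 51 62
f 61 62 53
f 62 51 63
f 62 63 53
f 63 51 64
f 63 64 53
f 64 51 65
f 64 65 53
f 65 51 66
f 65 66 53
f 66 51 52
f 66 52 53
f 68 67 70
f 68 70 69
f 70 67 71
f 70 71 69
f 71 67 72
f 71 72 69
f 72 67 73
f 72 73 69
f 73 67 74
f 73 74 69
f 74 67 75
f 74 75 69
f 75 67 76
f 75 76 69
f 76 67 77
f 76 77 69
f 77 67 78
f 77 78 69
f 78 67 79
f 78 79 69
f 79 67 80
f 79 80 69
f 80 67 81
f 80 81 69
f 81 67 82
f 81 82 69
f 82 67 83
f 82 83 69
f 83 67 68
f 83 68 69



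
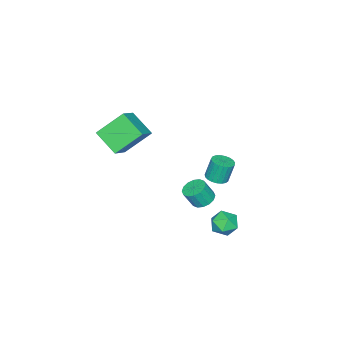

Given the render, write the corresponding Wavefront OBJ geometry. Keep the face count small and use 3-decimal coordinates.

v 2.507 -3.899 -0.578
v 2.177 -5.441 0.388
v 1.36 -2.764 0.842
v 1.029 -4.307 1.808
v 3.871 -3.633 0.312
v 3.54 -5.176 1.278
v 2.723 -2.499 1.732
v 2.393 -4.041 2.698
v 3.144 4.17 -3.304
v 3.918 3.662 -3.296
v 2.322 2.918 -3.284
v 3.096 2.41 -3.276
v 2.866 2.915 -2.536
v 3.374 3.688 -2.548
v 2.866 2.892 -4.032
v 3.374 3.665 -4.044
v 3.746 2.872 -3.746
v 3.746 2.886 -2.821
v 2.494 3.694 -3.759
v 2.494 3.708 -2.834
v 0.967 0.537 -3.904
v 1.359 1.192 -3.803
v 1.766 0.778 -2.696
v 1.373 0.123 -2.796
v 1 1.261 -3.645
v 1.407 0.848 -2.538
v 0.632 1.137 -3.556
v 1.038 0.723 -2.449
v 0.353 0.852 -3.561
v 0.76 0.438 -2.453
v 0.239 0.482 -3.657
v 0.646 0.068 -2.55
v 0.32 0.127 -3.819
v 0.727 -0.287 -2.712
v 0.574 -0.118 -4.004
v 0.981 -0.532 -2.897
v 0.933 -0.188 -4.162
v 1.34 -0.601 -3.055
v 1.302 -0.063 -4.251
v 1.708 -0.477 -3.144
v 1.58 0.222 -4.247
v 1.987 -0.192 -3.139
v 1.694 0.592 -4.15
v 2.101 0.178 -3.043
v 1.613 0.947 -3.988
v 2.02 0.533 -2.881
v 2.008 2.052 -0.579
v 2.528 1.624 -0.388
v 2.231 1.86 0.949
v 1.712 2.288 0.759
v 2.664 1.881 -0.403
v 2.367 2.117 0.934
v 2.686 2.168 -0.449
v 2.39 2.403 0.889
v 2.592 2.434 -0.517
v 2.295 2.67 0.821
v 2.396 2.635 -0.595
v 2.099 2.87 0.742
v 2.133 2.735 -0.671
v 1.836 2.97 0.666
v 1.849 2.717 -0.731
v 1.552 2.952 0.606
v 1.592 2.584 -0.765
v 1.295 2.819 0.573
v 1.408 2.359 -0.766
v 1.111 2.594 0.571
v 1.327 2.081 -0.735
v 1.03 2.316 0.602
v 1.364 1.798 -0.677
v 1.067 2.033 0.66
v 1.512 1.559 -0.602
v 1.215 1.795 0.735
v 1.746 1.406 -0.523
v 1.45 1.641 0.814
v 2.026 1.364 -0.454
v 1.729 1.599 0.884
v 2.303 1.441 -0.406
v 2.006 1.677 0.932
f 2 4 1
f 5 2 1
f 1 4 3
f 3 5 1
f 2 8 4
f 6 2 5
f 6 8 2
f 4 8 3
f 7 5 3
f 3 8 7
f 7 6 5
f 8 6 7
f 9 20 14
f 9 14 10
f 9 10 16
f 9 16 19
f 9 19 20
f 10 14 18
f 14 20 13
f 20 19 11
f 19 16 15
f 16 10 17
f 12 18 13
f 12 13 11
f 12 11 15
f 12 15 17
f 12 17 18
f 13 18 14
f 11 13 20
f 15 11 19
f 17 15 16
f 18 17 10
f 22 21 25
f 22 25 23
f 23 25 26
f 23 26 24
f 25 21 27
f 25 27 26
f 26 27 28
f 26 28 24
f 27 21 29
f 27 29 28
f 28 29 30
f 28 30 24
f 29 21 31
f 29 31 30
f 30 31 32
f 30 32 24
f 31 21 33
f 31 33 32
f 32 33 34
f 32 34 24
f 33 21 35
f 33 35 34
f 34 35 36
f 34 36 24
f 35 21 37
f 35 37 36
f 36 37 38
f 36 38 24
f 37 21 39
f 37 39 38
f 38 39 40
f 38 40 24
f 39 21 41
f 39 41 40
f 40 41 42
f 40 42 24
f 41 21 43
f 41 43 42
f 42 43 44
f 42 44 24
f 43 21 45
f 43 45 44
f 44 45 46
f 44 46 24
f 45 21 22
f 45 22 46
f 46 22 23
f 46 23 24
f 48 47 51
f 48 51 49
f 49 51 52
f 49 52 50
f 51 47 53
f 51 53 52
f 52 53 54
f 52 54 50
f 53 47 55
f 53 55 54
f 54 55 56
f 54 56 50
f 55 47 57
f 55 57 56
f 56 57 58
f 56 58 50
f 57 47 59
f 57 59 58
f 58 59 60
f 58 60 50
f 59 47 61
f 59 61 60
f 60 61 62
f 60 62 50
f 61 47 63
f 61 63 62
f 62 63 64
f 62 64 50
f 63 47 65
f 63 65 64
f 64 65 66
f 64 66 50
f 65 47 67
f 65 67 66
f 66 67 68
f 66 68 50
f 67 47 69
f 67 69 68
f 68 69 70
f 68 70 50
f 69 47 71
f 69 71 70
f 70 71 72
f 70 72 50
f 71 47 73
f 71 73 72
f 72 73 74
f 72 74 50
f 73 47 75
f 73 75 74
f 74 75 76
f 74 76 50
f 75 47 77
f 75 77 76
f 76 77 78
f 76 78 50
f 77 47 48
f 77 48 78
f 78 48 49
f 78 49 50



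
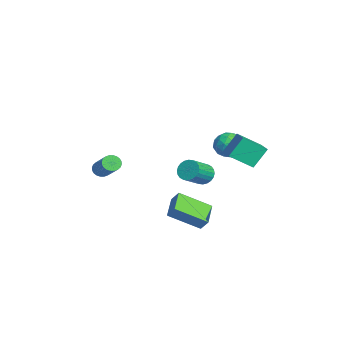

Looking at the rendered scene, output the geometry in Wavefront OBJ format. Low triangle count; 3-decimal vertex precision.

v 2.401 -0.048 -3.439
v 0.992 0.253 -2.893
v 2.372 1.777 -4.518
v 0.964 2.077 -3.972
v 2.736 0.343 -2.788
v 1.328 0.643 -2.242
v 2.708 2.167 -3.867
v 1.299 2.468 -3.321
v 3.18 4.167 0.822
v 3.159 2.873 1.676
v 2.828 4.934 1.977
v 2.808 3.641 2.83
v 4.672 4.359 1.15
v 4.652 3.066 2.003
v 4.321 5.127 2.304
v 4.3 3.833 3.158
v -3.52 -3.488 -2.539
v -3.162 -3.562 -2.989
v -1.542 -3.006 -1.792
v -1.9 -2.932 -1.341
v -3.219 -3.344 -3.013
v -1.599 -2.788 -1.816
v -3.322 -3.148 -2.965
v -1.702 -2.592 -1.768
v -3.455 -3.004 -2.852
v -1.834 -2.448 -1.655
v -3.598 -2.934 -2.691
v -1.977 -2.378 -1.494
v -3.729 -2.948 -2.507
v -2.108 -2.392 -1.31
v -3.828 -3.044 -2.328
v -2.208 -2.488 -1.131
v -3.881 -3.208 -2.181
v -2.26 -2.652 -0.984
v -3.878 -3.414 -2.088
v -2.258 -2.858 -0.891
v -3.821 -3.632 -2.064
v -2.201 -3.076 -0.867
v -3.718 -3.828 -2.112
v -2.098 -3.272 -0.915
v -3.586 -3.972 -2.225
v -1.965 -3.416 -1.028
v -3.443 -4.042 -2.386
v -1.822 -3.486 -1.189
v -3.312 -4.028 -2.57
v -1.691 -3.472 -1.373
v -3.212 -3.932 -2.749
v -1.592 -3.376 -1.552
v -3.16 -3.768 -2.896
v -1.539 -3.212 -1.699
v -3.284 4.418 -0.14
v -2.42 4.525 -0.562
v -3.22 2.875 -0.398
v -2.356 2.982 -0.82
v -2.45 3.122 0.133
v -2.49 4.076 0.292
v -3.15 3.324 -1.252
v -3.19 4.278 -1.093
v -2.338 3.849 -1.249
v -1.904 3.724 -0.393
v -3.736 3.676 -0.567
v -3.302 3.551 0.289
v -2.858 4.607 -0.329
v -2.782 2.793 -0.631
v -2.837 2.876 -0.072
v -2.329 2.939 -0.319
v -2.899 4.343 0.173
v -2.391 4.406 -0.074
v -2.408 3.581 0.334
v -3.249 2.994 -0.886
v -2.741 3.057 -1.133
v -3.311 4.461 -0.641
v -2.803 4.524 -0.888
v -3.232 3.819 -1.294
v -2.302 4.272 -0.98
v -2.263 3.366 -1.132
v -2.731 3.567 -1.386
v -2.754 4.127 -1.292
v -2.047 4.199 -0.477
v -2.009 3.292 -0.629
v -2.064 3.375 -0.069
v -2.088 3.935 0.025
v -1.998 3.802 -0.881
v -3.631 4.108 -0.331
v -3.593 3.201 -0.483
v -3.552 3.465 -0.985
v -3.576 4.025 -0.891
v -3.377 4.034 0.172
v -3.338 3.128 0.02
v -2.886 3.273 0.332
v -2.909 3.833 0.426
v -3.642 3.598 -0.079
v -0.631 2.116 -1.762
v -0.086 2.29 -2.216
v 0.875 1.378 -1.412
v 0.331 1.204 -0.958
v -0.06 2.493 -2.017
v 0.902 1.58 -1.213
v -0.12 2.638 -1.78
v 0.841 1.726 -0.976
v -0.259 2.704 -1.54
v 0.703 1.791 -0.736
v -0.454 2.68 -1.334
v 0.508 1.768 -0.53
v -0.676 2.571 -1.192
v 0.286 1.658 -0.389
v -0.891 2.392 -1.138
v 0.071 1.48 -0.334
v -1.066 2.171 -1.179
v -0.105 1.259 -0.375
v -1.175 1.942 -1.308
v -0.214 1.03 -0.504
v -1.202 1.74 -1.507
v -0.24 0.827 -0.703
v -1.141 1.594 -1.744
v -0.18 0.682 -0.94
v -1.003 1.529 -1.984
v -0.041 0.616 -1.18
v -0.808 1.552 -2.19
v 0.154 0.64 -1.386
v -0.586 1.662 -2.331
v 0.376 0.749 -1.528
v -0.371 1.84 -2.386
v 0.591 0.928 -1.582
v -0.195 2.061 -2.345
v 0.766 1.149 -1.541
f 2 4 1
f 5 2 1
f 1 4 3
f 3 5 1
f 2 8 4
f 6 2 5
f 6 8 2
f 4 8 3
f 7 5 3
f 3 8 7
f 7 6 5
f 8 6 7
f 10 12 9
f 13 10 9
f 9 12 11
f 11 13 9
f 10 16 12
f 14 10 13
f 14 16 10
f 12 16 11
f 15 13 11
f 11 16 15
f 15 14 13
f 16 14 15
f 18 17 21
f 18 21 19
f 19 21 22
f 19 22 20
f 21 17 23
f 21 23 22
f 22 23 24
f 22 24 20
f 23 17 25
f 23 25 24
f 24 25 26
f 24 26 20
f 25 17 27
f 25 27 26
f 26 27 28
f 26 28 20
f 27 17 29
f 27 29 28
f 28 29 30
f 28 30 20
f 29 17 31
f 29 31 30
f 30 31 32
f 30 32 20
f 31 17 33
f 31 33 32
f 32 33 34
f 32 34 20
f 33 17 35
f 33 35 34
f 34 35 36
f 34 36 20
f 35 17 37
f 35 37 36
f 36 37 38
f 36 38 20
f 37 17 39
f 37 39 38
f 38 39 40
f 38 40 20
f 39 17 41
f 39 41 40
f 40 41 42
f 40 42 20
f 41 17 43
f 41 43 42
f 42 43 44
f 42 44 20
f 43 17 45
f 43 45 44
f 44 45 46
f 44 46 20
f 45 17 47
f 45 47 46
f 46 47 48
f 46 48 20
f 47 17 49
f 47 49 48
f 48 49 50
f 48 50 20
f 49 17 18
f 49 18 50
f 50 18 19
f 50 19 20
f 51 88 67
f 88 62 91
f 67 91 56
f 88 91 67
f 51 67 63
f 67 56 68
f 63 68 52
f 67 68 63
f 51 63 72
f 63 52 73
f 72 73 58
f 63 73 72
f 51 72 84
f 72 58 87
f 84 87 61
f 72 87 84
f 51 84 88
f 84 61 92
f 88 92 62
f 84 92 88
f 52 68 79
f 68 56 82
f 79 82 60
f 68 82 79
f 56 91 69
f 91 62 90
f 69 90 55
f 91 90 69
f 62 92 89
f 92 61 85
f 89 85 53
f 92 85 89
f 61 87 86
f 87 58 74
f 86 74 57
f 87 74 86
f 58 73 78
f 73 52 75
f 78 75 59
f 73 75 78
f 54 80 66
f 80 60 81
f 66 81 55
f 80 81 66
f 54 66 64
f 66 55 65
f 64 65 53
f 66 65 64
f 54 64 71
f 64 53 70
f 71 70 57
f 64 70 71
f 54 71 76
f 71 57 77
f 76 77 59
f 71 77 76
f 54 76 80
f 76 59 83
f 80 83 60
f 76 83 80
f 55 81 69
f 81 60 82
f 69 82 56
f 81 82 69
f 53 65 89
f 65 55 90
f 89 90 62
f 65 90 89
f 57 70 86
f 70 53 85
f 86 85 61
f 70 85 86
f 59 77 78
f 77 57 74
f 78 74 58
f 77 74 78
f 60 83 79
f 83 59 75
f 79 75 52
f 83 75 79
f 94 93 97
f 94 97 95
f 95 97 98
f 95 98 96
f 97 93 99
f 97 99 98
f 98 99 100
f 98 100 96
f 99 93 101
f 99 101 100
f 100 101 102
f 100 102 96
f 101 93 103
f 101 103 102
f 102 103 104
f 102 104 96
f 103 93 105
f 103 105 104
f 104 105 106
f 104 106 96
f 105 93 107
f 105 107 106
f 106 107 108
f 106 108 96
f 107 93 109
f 107 109 108
f 108 109 110
f 108 110 96
f 109 93 111
f 109 111 110
f 110 111 112
f 110 112 96
f 111 93 113
f 111 113 112
f 112 113 114
f 112 114 96
f 113 93 115
f 113 115 114
f 114 115 116
f 114 116 96
f 115 93 117
f 115 117 116
f 116 117 118
f 116 118 96
f 117 93 119
f 117 119 118
f 118 119 120
f 118 120 96
f 119 93 121
f 119 121 120
f 120 121 122
f 120 122 96
f 121 93 123
f 121 123 122
f 122 123 124
f 122 124 96
f 123 93 125
f 123 125 124
f 124 125 126
f 124 126 96
f 125 93 94
f 125 94 126
f 126 94 95
f 126 95 96



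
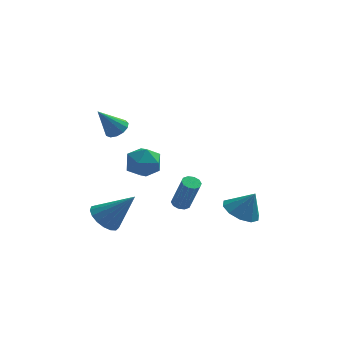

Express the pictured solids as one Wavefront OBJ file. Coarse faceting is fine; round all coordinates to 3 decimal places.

v -3.182 1.058 2.311
v -2.785 1.43 2.686
v -4.038 0.602 3.669
v -3.067 1.649 2.582
v -3.385 1.681 2.392
v -3.639 1.515 2.176
v -3.747 1.204 2.003
v -3.676 0.847 1.928
v -3.448 0.557 1.974
v -3.135 0.426 2.127
v -2.837 0.496 2.339
v -2.649 0.744 2.541
v -2.629 1.092 2.67
v -0.207 3.069 -3.893
v 0.213 2.852 -4.084
v 0.747 2.314 -2.298
v 0.327 2.531 -2.107
v 0.281 3.151 -4.014
v 0.816 2.614 -2.228
v 0.163 3.42 -3.898
v 0.697 2.882 -2.112
v -0.097 3.554 -3.78
v 0.438 3.016 -1.994
v -0.398 3.503 -3.705
v 0.136 2.965 -1.919
v -0.627 3.286 -3.702
v -0.093 2.748 -1.916
v -0.696 2.986 -3.772
v -0.161 2.449 -1.986
v -0.577 2.718 -3.888
v -0.043 2.18 -2.102
v -0.318 2.584 -4.006
v 0.217 2.046 -2.22
v -0.016 2.635 -4.081
v 0.518 2.097 -2.295
v -2.107 2.186 0.402
v -1.174 1.859 0.202
v -2.726 0.961 -0.482
v -1.793 0.634 -0.682
v -2.163 0.561 0.254
v -1.78 1.319 0.8
v -2.12 1.501 -1.08
v -1.737 2.259 -0.534
v -1.181 1.436 -0.715
v -1.208 0.855 0.11
v -2.692 1.965 -0.39
v -2.719 1.384 0.435
v 2.75 1.835 -3.652
v 3.319 2.651 -3.918
v 3.43 1.765 -2.408
v 2.798 2.864 -3.621
v 2.258 2.683 -3.335
v 1.906 2.179 -3.171
v 1.876 1.544 -3.191
v 2.18 1.019 -3.386
v 2.701 0.807 -3.684
v 3.241 0.987 -3.969
v 3.593 1.491 -4.133
v 3.623 2.127 -4.114
v -3.707 -0.549 -2.91
v -3.033 -0.59 -3.549
v -2.253 -0.651 -1.37
v -3.082 -0.154 -3.474
v -3.274 0.191 -3.27
v -3.566 0.367 -2.983
v -3.889 0.333 -2.679
v -4.171 0.097 -2.429
v -4.347 -0.287 -2.288
v -4.376 -0.731 -2.29
v -4.252 -1.134 -2.434
v -4.003 -1.402 -2.687
v -3.686 -1.475 -2.991
v -3.374 -1.336 -3.276
v -3.138 -1.017 -3.478
f 2 1 4
f 2 4 3
f 4 1 5
f 4 5 3
f 5 1 6
f 5 6 3
f 6 1 7
f 6 7 3
f 7 1 8
f 7 8 3
f 8 1 9
f 8 9 3
f 9 1 10
f 9 10 3
f 10 1 11
f 10 11 3
f 11 1 12
f 11 12 3
f 12 1 13
f 12 13 3
f 13 1 2
f 13 2 3
f 15 14 18
f 15 18 16
f 16 18 19
f 16 19 17
f 18 14 20
f 18 20 19
f 19 20 21
f 19 21 17
f 20 14 22
f 20 22 21
f 21 22 23
f 21 23 17
f 22 14 24
f 22 24 23
f 23 24 25
f 23 25 17
f 24 14 26
f 24 26 25
f 25 26 27
f 25 27 17
f 26 14 28
f 26 28 27
f 27 28 29
f 27 29 17
f 28 14 30
f 28 30 29
f 29 30 31
f 29 31 17
f 30 14 32
f 30 32 31
f 31 32 33
f 31 33 17
f 32 14 34
f 32 34 33
f 33 34 35
f 33 35 17
f 34 14 15
f 34 15 35
f 35 15 16
f 35 16 17
f 36 47 41
f 36 41 37
f 36 37 43
f 36 43 46
f 36 46 47
f 37 41 45
f 41 47 40
f 47 46 38
f 46 43 42
f 43 37 44
f 39 45 40
f 39 40 38
f 39 38 42
f 39 42 44
f 39 44 45
f 40 45 41
f 38 40 47
f 42 38 46
f 44 42 43
f 45 44 37
f 49 48 51
f 49 51 50
f 51 48 52
f 51 52 50
f 52 48 53
f 52 53 50
f 53 48 54
f 53 54 50
f 54 48 55
f 54 55 50
f 55 48 56
f 55 56 50
f 56 48 57
f 56 57 50
f 57 48 58
f 57 58 50
f 58 48 59
f 58 59 50
f 59 48 49
f 59 49 50
f 61 60 63
f 61 63 62
f 63 60 64
f 63 64 62
f 64 60 65
f 64 65 62
f 65 60 66
f 65 66 62
f 66 60 67
f 66 67 62
f 67 60 68
f 67 68 62
f 68 60 69
f 68 69 62
f 69 60 70
f 69 70 62
f 70 60 71
f 70 71 62
f 71 60 72
f 71 72 62
f 72 60 73
f 72 73 62
f 73 60 74
f 73 74 62
f 74 60 61
f 74 61 62



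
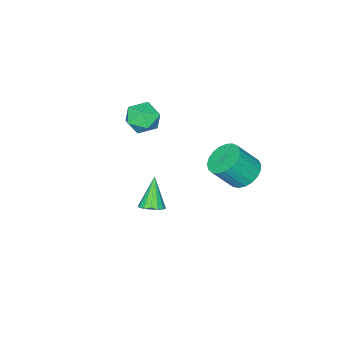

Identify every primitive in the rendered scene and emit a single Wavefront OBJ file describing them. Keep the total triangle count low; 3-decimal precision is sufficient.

v -1.816 4.083 0.117
v -1.092 3.661 -0.564
v -0.14 2.995 0.862
v -0.864 3.417 1.543
v -0.921 4.069 -0.487
v 0.031 3.403 0.939
v -0.905 4.48 -0.306
v 0.047 3.813 1.12
v -1.047 4.822 -0.052
v -0.094 4.155 1.374
v -1.321 5.036 0.231
v -0.369 4.37 1.658
v -1.681 5.086 0.495
v -0.729 4.42 1.921
v -2.065 4.962 0.693
v -1.112 4.296 2.12
v -2.405 4.686 0.792
v -1.453 4.02 2.218
v -2.644 4.306 0.774
v -1.692 3.64 2.2
v -2.739 3.888 0.642
v -1.787 3.222 2.068
v -2.675 3.503 0.419
v -1.723 2.837 1.846
v -2.463 3.218 0.145
v -1.51 2.552 1.571
v -2.138 3.083 -0.135
v -1.186 2.417 1.291
v -1.758 3.121 -0.371
v -0.806 2.455 1.055
v -1.388 3.326 -0.523
v -0.436 2.659 0.904
v 1.602 0.569 -2.767
v 2.061 -0.023 -2.745
v 0.698 -0.069 -1.113
v 2.242 0.252 -2.54
v 2.252 0.612 -2.395
v 2.087 0.961 -2.351
v 1.793 1.205 -2.417
v 1.447 1.278 -2.578
v 1.143 1.162 -2.789
v 0.961 0.887 -2.994
v 0.952 0.527 -3.139
v 1.116 0.178 -3.183
v 1.411 -0.066 -3.117
v 1.756 -0.14 -2.956
v -1.859 -2.071 1.348
v -0.828 -2.024 0.873
v -1.972 -3.856 0.927
v -0.941 -3.809 0.452
v -1.054 -3.706 1.578
v -0.983 -2.603 1.838
v -1.817 -3.277 -0.038
v -1.746 -2.174 0.222
v -0.802 -2.77 0.017
v -0.33 -3.035 1.015
v -2.47 -2.845 0.785
v -1.998 -3.11 1.783
f 2 1 5
f 2 5 3
f 3 5 6
f 3 6 4
f 5 1 7
f 5 7 6
f 6 7 8
f 6 8 4
f 7 1 9
f 7 9 8
f 8 9 10
f 8 10 4
f 9 1 11
f 9 11 10
f 10 11 12
f 10 12 4
f 11 1 13
f 11 13 12
f 12 13 14
f 12 14 4
f 13 1 15
f 13 15 14
f 14 15 16
f 14 16 4
f 15 1 17
f 15 17 16
f 16 17 18
f 16 18 4
f 17 1 19
f 17 19 18
f 18 19 20
f 18 20 4
f 19 1 21
f 19 21 20
f 20 21 22
f 20 22 4
f 21 1 23
f 21 23 22
f 22 23 24
f 22 24 4
f 23 1 25
f 23 25 24
f 24 25 26
f 24 26 4
f 25 1 27
f 25 27 26
f 26 27 28
f 26 28 4
f 27 1 29
f 27 29 28
f 28 29 30
f 28 30 4
f 29 1 31
f 29 31 30
f 30 31 32
f 30 32 4
f 31 1 2
f 31 2 32
f 32 2 3
f 32 3 4
f 34 33 36
f 34 36 35
f 36 33 37
f 36 37 35
f 37 33 38
f 37 38 35
f 38 33 39
f 38 39 35
f 39 33 40
f 39 40 35
f 40 33 41
f 40 41 35
f 41 33 42
f 41 42 35
f 42 33 43
f 42 43 35
f 43 33 44
f 43 44 35
f 44 33 45
f 44 45 35
f 45 33 46
f 45 46 35
f 46 33 34
f 46 34 35
f 47 58 52
f 47 52 48
f 47 48 54
f 47 54 57
f 47 57 58
f 48 52 56
f 52 58 51
f 58 57 49
f 57 54 53
f 54 48 55
f 50 56 51
f 50 51 49
f 50 49 53
f 50 53 55
f 50 55 56
f 51 56 52
f 49 51 58
f 53 49 57
f 55 53 54
f 56 55 48



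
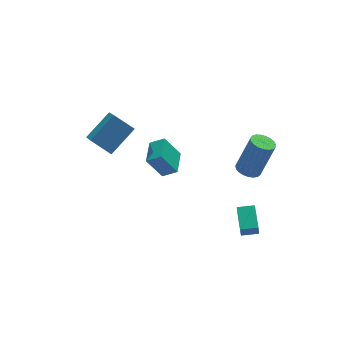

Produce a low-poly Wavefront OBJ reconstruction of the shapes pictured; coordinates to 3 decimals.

v -2.726 1.314 1.151
v -3.566 2.097 1.918
v -2.449 2.816 -0.078
v -3.289 3.598 0.689
v -1.211 1.902 2.211
v -2.051 2.684 2.978
v -0.934 3.403 0.982
v -1.774 4.186 1.749
v 2.896 -2.704 -4.325
v 2.755 -2.893 -3.54
v 3.304 -1.299 -3.912
v 3.163 -1.488 -3.127
v 3.797 -2.992 -4.233
v 3.656 -3.181 -3.448
v 4.205 -1.587 -3.82
v 4.064 -1.776 -3.035
v 2.889 -3.328 2.098
v 3.271 -2.785 1.951
v 4.053 -2.789 3.976
v 3.671 -3.332 4.122
v 3.032 -2.666 2.044
v 3.814 -2.669 4.068
v 2.768 -2.661 2.146
v 3.55 -2.664 4.17
v 2.526 -2.771 2.239
v 3.307 -2.775 4.264
v 2.346 -2.978 2.308
v 3.127 -2.982 4.333
v 2.26 -3.246 2.341
v 3.041 -3.249 4.365
v 2.283 -3.527 2.332
v 3.064 -3.531 4.356
v 2.41 -3.774 2.282
v 3.192 -3.778 4.306
v 2.621 -3.945 2.2
v 3.402 -3.948 4.225
v 2.878 -4.008 2.101
v 3.659 -4.012 4.125
v 3.137 -3.954 2.001
v 3.918 -3.958 4.025
v 3.353 -3.792 1.918
v 4.134 -3.795 3.942
v 3.489 -3.549 1.866
v 4.27 -3.553 3.89
v 3.521 -3.269 1.854
v 4.303 -3.272 3.878
v 3.444 -2.998 1.884
v 4.226 -3.002 3.909
v -1.383 -2.42 2.347
v -2.122 -2.108 3.603
v -0.712 -1.183 2.436
v -1.45 -0.871 3.691
v -0.73 -2.809 2.829
v -1.468 -2.497 4.084
v -0.058 -1.572 2.917
v -0.797 -1.26 4.173
f 2 4 1
f 5 2 1
f 1 4 3
f 3 5 1
f 2 8 4
f 6 2 5
f 6 8 2
f 4 8 3
f 7 5 3
f 3 8 7
f 7 6 5
f 8 6 7
f 10 12 9
f 13 10 9
f 9 12 11
f 11 13 9
f 10 16 12
f 14 10 13
f 14 16 10
f 12 16 11
f 15 13 11
f 11 16 15
f 15 14 13
f 16 14 15
f 18 17 21
f 18 21 19
f 19 21 22
f 19 22 20
f 21 17 23
f 21 23 22
f 22 23 24
f 22 24 20
f 23 17 25
f 23 25 24
f 24 25 26
f 24 26 20
f 25 17 27
f 25 27 26
f 26 27 28
f 26 28 20
f 27 17 29
f 27 29 28
f 28 29 30
f 28 30 20
f 29 17 31
f 29 31 30
f 30 31 32
f 30 32 20
f 31 17 33
f 31 33 32
f 32 33 34
f 32 34 20
f 33 17 35
f 33 35 34
f 34 35 36
f 34 36 20
f 35 17 37
f 35 37 36
f 36 37 38
f 36 38 20
f 37 17 39
f 37 39 38
f 38 39 40
f 38 40 20
f 39 17 41
f 39 41 40
f 40 41 42
f 40 42 20
f 41 17 43
f 41 43 42
f 42 43 44
f 42 44 20
f 43 17 45
f 43 45 44
f 44 45 46
f 44 46 20
f 45 17 47
f 45 47 46
f 46 47 48
f 46 48 20
f 47 17 18
f 47 18 48
f 48 18 19
f 48 19 20
f 50 52 49
f 53 50 49
f 49 52 51
f 51 53 49
f 50 56 52
f 54 50 53
f 54 56 50
f 52 56 51
f 55 53 51
f 51 56 55
f 55 54 53
f 56 54 55



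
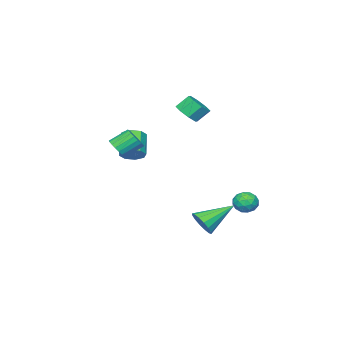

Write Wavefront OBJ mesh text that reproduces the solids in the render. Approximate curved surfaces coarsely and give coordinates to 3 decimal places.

v -3.556 -2.316 2.469
v -2.984 -1.702 2.483
v -3.531 -1.209 3.245
v -4.104 -1.824 3.231
v -3.459 -1.585 2.066
v -4.007 -1.093 2.829
v -3.992 -1.897 1.885
v -4.539 -1.405 2.648
v -4.269 -2.455 2.046
v -4.816 -1.962 2.809
v -4.129 -2.931 2.455
v -4.676 -2.438 3.217
v -3.653 -3.047 2.871
v -4.201 -2.555 3.634
v -3.121 -2.735 3.052
v -3.668 -2.243 3.815
v -2.844 -2.178 2.891
v -3.391 -1.685 3.654
v -2.198 3.089 -3.34
v -1.718 2.748 -2.847
v -3.162 2.752 -2.633
v -2.682 2.411 -2.14
v -2.689 3.176 -2.202
v -2.093 3.385 -2.639
v -2.787 2.115 -2.841
v -2.191 2.324 -3.278
v -2.082 2.147 -2.539
v -2.022 2.802 -2.144
v -2.858 2.698 -3.336
v -2.798 3.353 -2.941
v -1.873 2.948 -3.155
v -3.007 2.552 -2.325
v -3.011 3.002 -2.361
v -2.729 2.801 -2.072
v -2.094 3.322 -3.033
v -1.812 3.122 -2.744
v -2.383 3.374 -2.365
v -3.068 2.378 -2.736
v -2.786 2.178 -2.447
v -2.151 2.699 -3.408
v -1.869 2.498 -3.119
v -2.497 2.126 -3.115
v -1.805 2.394 -2.685
v -2.372 2.196 -2.269
v -2.433 2.022 -2.681
v -2.083 2.145 -2.938
v -1.77 2.78 -2.453
v -2.336 2.582 -2.037
v -2.341 3.031 -2.074
v -1.99 3.154 -2.33
v -1.983 2.426 -2.271
v -2.544 2.918 -3.443
v -3.11 2.72 -3.027
v -2.89 2.346 -3.15
v -2.539 2.469 -3.406
v -2.508 3.304 -3.211
v -3.075 3.106 -2.795
v -2.797 3.355 -2.542
v -2.447 3.478 -2.799
v -2.897 3.074 -3.209
v 0.403 -2.815 0.287
v 0.872 -2.584 0.825
v -0.014 -3.315 1.911
v -0.483 -3.545 1.373
v 0.447 -2.211 0.73
v -0.439 -2.941 1.815
v -0.004 -2.191 0.375
v -0.89 -2.921 1.46
v -0.216 -2.537 -0.031
v -1.102 -3.267 1.054
v -0.066 -3.045 -0.251
v -0.952 -3.776 0.835
v 0.359 -3.419 -0.155
v -0.527 -4.149 0.93
v 0.81 -3.439 0.2
v -0.076 -4.169 1.285
v 1.022 -3.093 0.606
v 0.136 -3.823 1.691
v 3.655 -1.02 1.976
v 4.032 -1.199 2.537
v 3.243 -0.579 3.266
v 2.865 -0.4 2.704
v 4.162 -0.93 2.449
v 3.373 -0.31 3.178
v 4.192 -0.679 2.267
v 3.403 -0.059 2.996
v 4.115 -0.495 2.028
v 3.326 0.125 2.756
v 3.947 -0.416 1.778
v 3.158 0.205 2.506
v 3.721 -0.456 1.567
v 2.932 0.165 2.296
v 3.482 -0.607 1.437
v 2.693 0.013 2.166
v 3.277 -0.841 1.414
v 2.488 -0.221 2.143
v 3.147 -1.11 1.502
v 2.358 -0.49 2.231
v 3.117 -1.361 1.684
v 2.328 -0.741 2.413
v 3.194 -1.545 1.924
v 2.405 -0.925 2.652
v 3.362 -1.625 2.174
v 2.573 -1.004 2.902
v 3.588 -1.585 2.384
v 2.799 -0.964 3.113
v 3.827 -1.433 2.514
v 3.038 -0.813 3.243
v 0.592 2.174 -3.556
v 1.117 2.737 -3.171
v -1.092 3.026 -2.504
v 0.985 2.939 -3.545
v 0.748 2.937 -3.922
v 0.47 2.73 -4.201
v 0.224 2.374 -4.307
v 0.076 1.965 -4.212
v 0.067 1.612 -3.941
v 0.199 1.41 -3.567
v 0.435 1.412 -3.19
v 0.714 1.619 -2.911
v 0.96 1.975 -2.805
v 1.107 2.384 -2.9
f 2 1 5
f 2 5 3
f 3 5 6
f 3 6 4
f 5 1 7
f 5 7 6
f 6 7 8
f 6 8 4
f 7 1 9
f 7 9 8
f 8 9 10
f 8 10 4
f 9 1 11
f 9 11 10
f 10 11 12
f 10 12 4
f 11 1 13
f 11 13 12
f 12 13 14
f 12 14 4
f 13 1 15
f 13 15 14
f 14 15 16
f 14 16 4
f 15 1 17
f 15 17 16
f 16 17 18
f 16 18 4
f 17 1 2
f 17 2 18
f 18 2 3
f 18 3 4
f 19 56 35
f 56 30 59
f 35 59 24
f 56 59 35
f 19 35 31
f 35 24 36
f 31 36 20
f 35 36 31
f 19 31 40
f 31 20 41
f 40 41 26
f 31 41 40
f 19 40 52
f 40 26 55
f 52 55 29
f 40 55 52
f 19 52 56
f 52 29 60
f 56 60 30
f 52 60 56
f 20 36 47
f 36 24 50
f 47 50 28
f 36 50 47
f 24 59 37
f 59 30 58
f 37 58 23
f 59 58 37
f 30 60 57
f 60 29 53
f 57 53 21
f 60 53 57
f 29 55 54
f 55 26 42
f 54 42 25
f 55 42 54
f 26 41 46
f 41 20 43
f 46 43 27
f 41 43 46
f 22 48 34
f 48 28 49
f 34 49 23
f 48 49 34
f 22 34 32
f 34 23 33
f 32 33 21
f 34 33 32
f 22 32 39
f 32 21 38
f 39 38 25
f 32 38 39
f 22 39 44
f 39 25 45
f 44 45 27
f 39 45 44
f 22 44 48
f 44 27 51
f 48 51 28
f 44 51 48
f 23 49 37
f 49 28 50
f 37 50 24
f 49 50 37
f 21 33 57
f 33 23 58
f 57 58 30
f 33 58 57
f 25 38 54
f 38 21 53
f 54 53 29
f 38 53 54
f 27 45 46
f 45 25 42
f 46 42 26
f 45 42 46
f 28 51 47
f 51 27 43
f 47 43 20
f 51 43 47
f 62 61 65
f 62 65 63
f 63 65 66
f 63 66 64
f 65 61 67
f 65 67 66
f 66 67 68
f 66 68 64
f 67 61 69
f 67 69 68
f 68 69 70
f 68 70 64
f 69 61 71
f 69 71 70
f 70 71 72
f 70 72 64
f 71 61 73
f 71 73 72
f 72 73 74
f 72 74 64
f 73 61 75
f 73 75 74
f 74 75 76
f 74 76 64
f 75 61 77
f 75 77 76
f 76 77 78
f 76 78 64
f 77 61 62
f 77 62 78
f 78 62 63
f 78 63 64
f 80 79 83
f 80 83 81
f 81 83 84
f 81 84 82
f 83 79 85
f 83 85 84
f 84 85 86
f 84 86 82
f 85 79 87
f 85 87 86
f 86 87 88
f 86 88 82
f 87 79 89
f 87 89 88
f 88 89 90
f 88 90 82
f 89 79 91
f 89 91 90
f 90 91 92
f 90 92 82
f 91 79 93
f 91 93 92
f 92 93 94
f 92 94 82
f 93 79 95
f 93 95 94
f 94 95 96
f 94 96 82
f 95 79 97
f 95 97 96
f 96 97 98
f 96 98 82
f 97 79 99
f 97 99 98
f 98 99 100
f 98 100 82
f 99 79 101
f 99 101 100
f 100 101 102
f 100 102 82
f 101 79 103
f 101 103 102
f 102 103 104
f 102 104 82
f 103 79 105
f 103 105 104
f 104 105 106
f 104 106 82
f 105 79 107
f 105 107 106
f 106 107 108
f 106 108 82
f 107 79 80
f 107 80 108
f 108 80 81
f 108 81 82
f 110 109 112
f 110 112 111
f 112 109 113
f 112 113 111
f 113 109 114
f 113 114 111
f 114 109 115
f 114 115 111
f 115 109 116
f 115 116 111
f 116 109 117
f 116 117 111
f 117 109 118
f 117 118 111
f 118 109 119
f 118 119 111
f 119 109 120
f 119 120 111
f 120 109 121
f 120 121 111
f 121 109 122
f 121 122 111
f 122 109 110
f 122 110 111



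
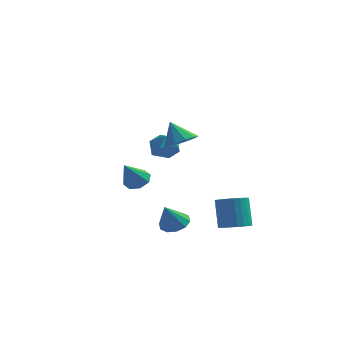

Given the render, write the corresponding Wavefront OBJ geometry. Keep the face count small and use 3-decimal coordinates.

v 1.58 -2.926 -3.05
v 2.366 -3.356 -3.135
v 1.3 -3.714 -1.65
v 2.457 -2.886 -2.852
v 2.213 -2.431 -2.644
v 1.727 -2.165 -2.592
v 1.185 -2.19 -2.714
v 0.794 -2.496 -2.964
v 0.703 -2.966 -3.247
v 0.946 -3.421 -3.455
v 1.432 -3.687 -3.507
v 1.974 -3.662 -3.385
v -1.27 3.941 0.211
v -0.623 3.574 0.925
v -1.737 2.386 -0.165
v -1.09 2.019 0.549
v -1.93 2.543 0.835
v -1.641 3.505 1.067
v -0.719 2.455 -0.307
v -0.43 3.417 -0.075
v -0.283 2.656 0.604
v -1.031 2.71 1.31
v -1.329 3.25 -0.55
v -2.077 3.304 0.156
v 1.592 -1.906 2.6
v 2.42 -2.12 3.138
v 0.828 -1.594 3.9
v 2.432 -1.512 3
v 2.124 -1.054 2.709
v 1.613 -0.921 2.376
v 1.094 -1.164 2.129
v 0.765 -1.691 2.062
v 0.753 -2.3 2.2
v 1.061 -2.758 2.491
v 1.572 -2.89 2.824
v 2.091 -2.647 3.071
v 4.077 -0.035 -4.117
v 4.746 -0.594 -3.74
v 4.311 0.095 -1.946
v 3.643 0.655 -2.323
v 4.94 -0.287 -3.811
v 4.506 0.402 -2.017
v 5.004 0.059 -3.928
v 4.569 0.748 -2.135
v 4.926 0.391 -4.075
v 4.491 1.08 -2.281
v 4.719 0.657 -4.227
v 4.284 1.346 -2.434
v 4.414 0.819 -4.363
v 3.98 1.508 -2.569
v 4.058 0.851 -4.461
v 3.624 1.54 -2.668
v 3.705 0.747 -4.507
v 3.271 1.436 -2.714
v 3.409 0.525 -4.494
v 2.974 1.214 -2.7
v 3.214 0.218 -4.423
v 2.78 0.907 -2.629
v 3.151 -0.128 -4.305
v 2.716 0.561 -2.512
v 3.229 -0.46 -4.159
v 2.794 0.229 -2.365
v 3.436 -0.726 -4.006
v 3.001 -0.037 -2.213
v 3.74 -0.888 -3.871
v 3.306 -0.199 -2.077
v 4.096 -0.92 -3.772
v 3.662 -0.231 -1.979
v 4.449 -0.816 -3.726
v 4.015 -0.127 -1.933
v -3.499 4.556 -3.079
v -2.649 4.292 -3.095
v -3.841 3.364 -1.561
v -2.747 4.833 -2.692
v -3.285 5.211 -2.516
v -3.949 5.206 -2.669
v -4.349 4.82 -3.063
v -4.251 4.279 -3.466
v -3.713 3.901 -3.642
v -3.05 3.906 -3.488
f 2 1 4
f 2 4 3
f 4 1 5
f 4 5 3
f 5 1 6
f 5 6 3
f 6 1 7
f 6 7 3
f 7 1 8
f 7 8 3
f 8 1 9
f 8 9 3
f 9 1 10
f 9 10 3
f 10 1 11
f 10 11 3
f 11 1 12
f 11 12 3
f 12 1 2
f 12 2 3
f 13 24 18
f 13 18 14
f 13 14 20
f 13 20 23
f 13 23 24
f 14 18 22
f 18 24 17
f 24 23 15
f 23 20 19
f 20 14 21
f 16 22 17
f 16 17 15
f 16 15 19
f 16 19 21
f 16 21 22
f 17 22 18
f 15 17 24
f 19 15 23
f 21 19 20
f 22 21 14
f 26 25 28
f 26 28 27
f 28 25 29
f 28 29 27
f 29 25 30
f 29 30 27
f 30 25 31
f 30 31 27
f 31 25 32
f 31 32 27
f 32 25 33
f 32 33 27
f 33 25 34
f 33 34 27
f 34 25 35
f 34 35 27
f 35 25 36
f 35 36 27
f 36 25 26
f 36 26 27
f 38 37 41
f 38 41 39
f 39 41 42
f 39 42 40
f 41 37 43
f 41 43 42
f 42 43 44
f 42 44 40
f 43 37 45
f 43 45 44
f 44 45 46
f 44 46 40
f 45 37 47
f 45 47 46
f 46 47 48
f 46 48 40
f 47 37 49
f 47 49 48
f 48 49 50
f 48 50 40
f 49 37 51
f 49 51 50
f 50 51 52
f 50 52 40
f 51 37 53
f 51 53 52
f 52 53 54
f 52 54 40
f 53 37 55
f 53 55 54
f 54 55 56
f 54 56 40
f 55 37 57
f 55 57 56
f 56 57 58
f 56 58 40
f 57 37 59
f 57 59 58
f 58 59 60
f 58 60 40
f 59 37 61
f 59 61 60
f 60 61 62
f 60 62 40
f 61 37 63
f 61 63 62
f 62 63 64
f 62 64 40
f 63 37 65
f 63 65 64
f 64 65 66
f 64 66 40
f 65 37 67
f 65 67 66
f 66 67 68
f 66 68 40
f 67 37 69
f 67 69 68
f 68 69 70
f 68 70 40
f 69 37 38
f 69 38 70
f 70 38 39
f 70 39 40
f 72 71 74
f 72 74 73
f 74 71 75
f 74 75 73
f 75 71 76
f 75 76 73
f 76 71 77
f 76 77 73
f 77 71 78
f 77 78 73
f 78 71 79
f 78 79 73
f 79 71 80
f 79 80 73
f 80 71 72
f 80 72 73

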